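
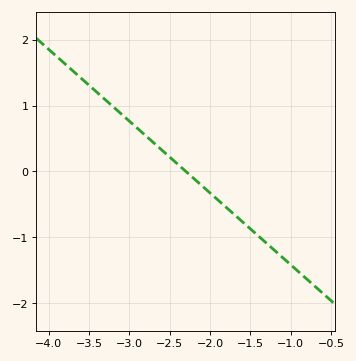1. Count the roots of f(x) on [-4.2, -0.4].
1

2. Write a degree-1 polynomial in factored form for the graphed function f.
y = -1.09(x + 2.3)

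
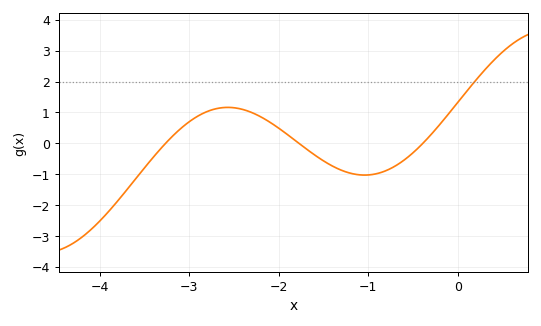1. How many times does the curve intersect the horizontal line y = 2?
1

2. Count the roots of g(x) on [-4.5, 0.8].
3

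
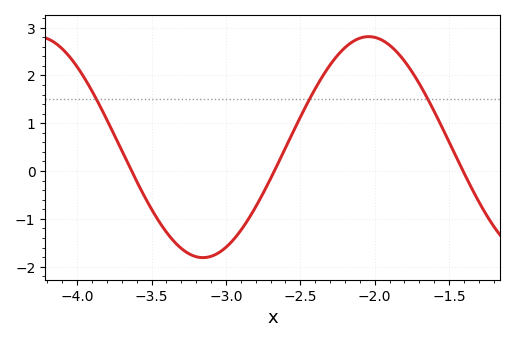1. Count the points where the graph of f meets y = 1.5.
3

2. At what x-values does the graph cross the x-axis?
-3.63, -2.67, -1.41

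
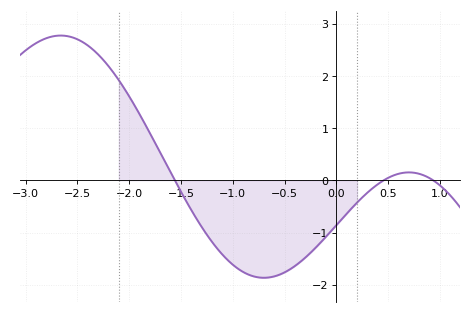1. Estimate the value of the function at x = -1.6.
0.2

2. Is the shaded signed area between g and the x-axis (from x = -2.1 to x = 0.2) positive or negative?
negative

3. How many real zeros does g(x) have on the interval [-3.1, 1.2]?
3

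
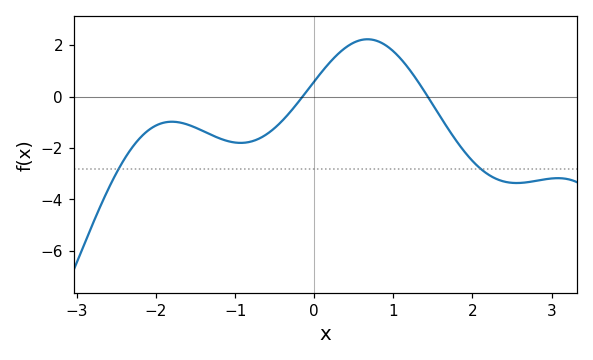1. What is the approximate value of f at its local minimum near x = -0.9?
-1.8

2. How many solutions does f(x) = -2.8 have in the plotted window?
2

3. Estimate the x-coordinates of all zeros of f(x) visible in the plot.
-0.147, 1.44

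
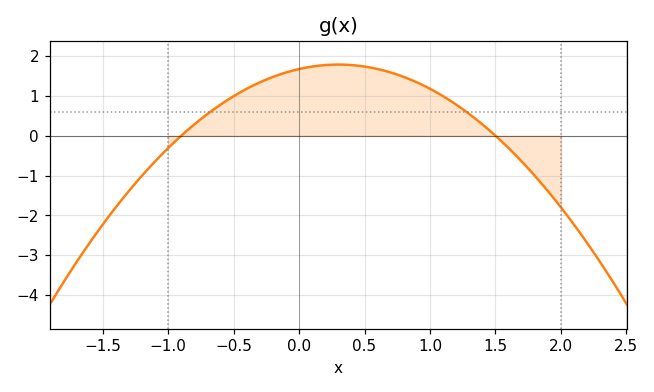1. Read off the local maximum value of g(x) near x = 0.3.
1.79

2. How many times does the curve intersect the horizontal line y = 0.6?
2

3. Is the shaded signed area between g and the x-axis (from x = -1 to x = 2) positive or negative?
positive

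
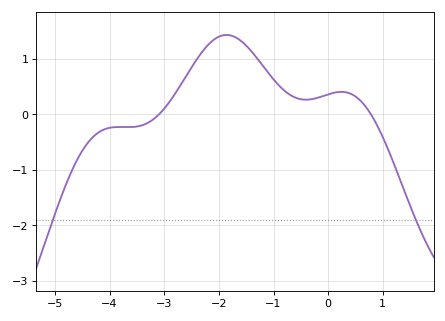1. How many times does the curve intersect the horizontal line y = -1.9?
2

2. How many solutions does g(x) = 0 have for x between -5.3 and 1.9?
2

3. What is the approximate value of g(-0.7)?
0.4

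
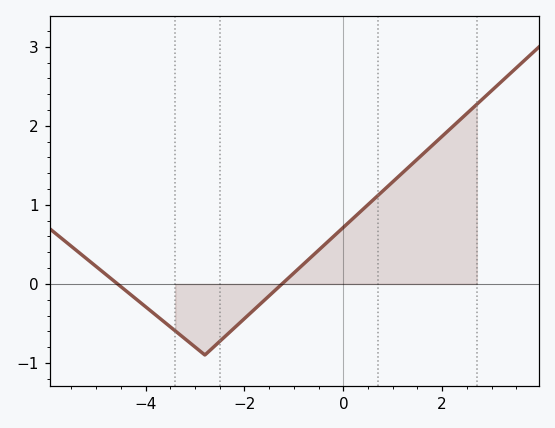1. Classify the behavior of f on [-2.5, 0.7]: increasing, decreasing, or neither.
increasing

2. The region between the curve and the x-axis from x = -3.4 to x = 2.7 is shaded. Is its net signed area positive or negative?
positive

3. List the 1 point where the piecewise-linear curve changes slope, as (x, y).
(-2.8, -0.9)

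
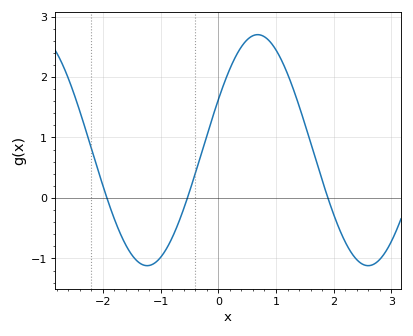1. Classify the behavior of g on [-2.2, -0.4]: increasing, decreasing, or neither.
neither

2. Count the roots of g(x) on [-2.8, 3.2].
3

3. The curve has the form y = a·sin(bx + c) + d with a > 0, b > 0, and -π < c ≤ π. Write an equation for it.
y = 1.91sin(1.64x + 0.452) + 0.79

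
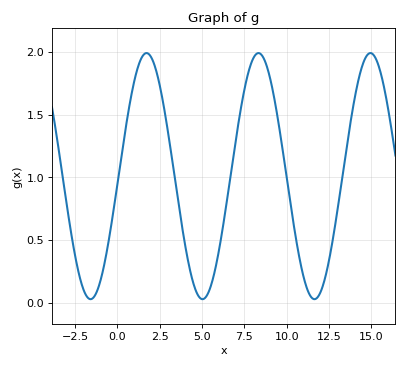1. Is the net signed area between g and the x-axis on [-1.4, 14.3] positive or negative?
positive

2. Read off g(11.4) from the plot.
0.05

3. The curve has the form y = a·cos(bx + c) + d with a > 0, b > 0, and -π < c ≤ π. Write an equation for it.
y = 0.98cos(0.95x - 1.6) + 1.01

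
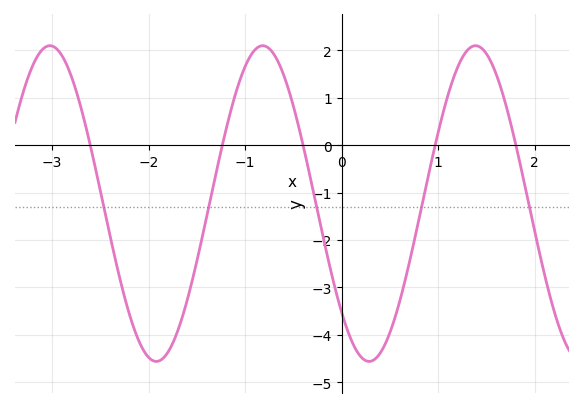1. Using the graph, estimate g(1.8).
0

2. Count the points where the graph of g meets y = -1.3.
5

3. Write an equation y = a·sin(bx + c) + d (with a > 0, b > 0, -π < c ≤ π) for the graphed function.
y = 3.33sin(2.9x - 2.4) - 1.23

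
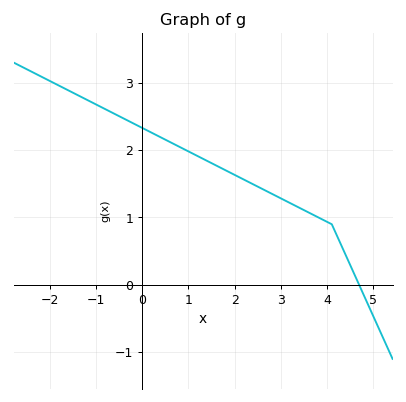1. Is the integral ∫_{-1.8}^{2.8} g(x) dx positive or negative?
positive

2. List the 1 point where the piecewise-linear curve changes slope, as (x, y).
(4.1, 0.9)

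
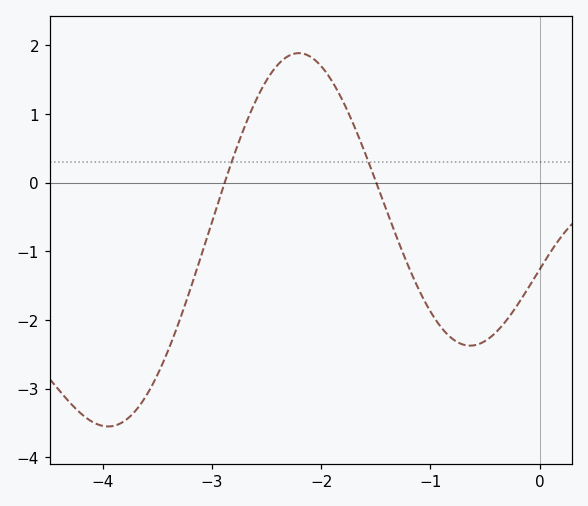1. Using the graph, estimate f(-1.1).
-1.6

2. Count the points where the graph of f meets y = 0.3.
2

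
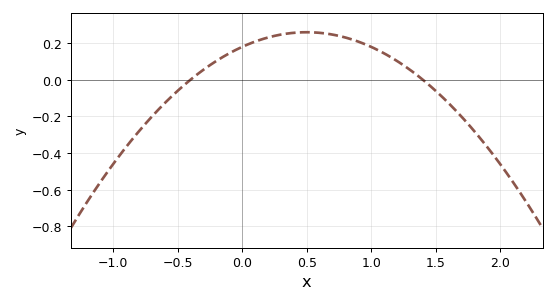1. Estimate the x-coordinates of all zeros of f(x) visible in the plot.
-0.4, 1.4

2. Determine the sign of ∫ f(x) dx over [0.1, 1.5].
positive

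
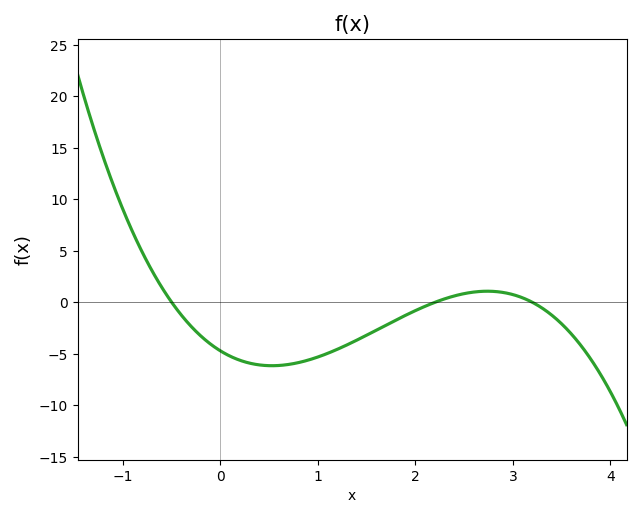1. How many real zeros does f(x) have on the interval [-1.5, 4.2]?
3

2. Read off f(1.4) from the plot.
-3.5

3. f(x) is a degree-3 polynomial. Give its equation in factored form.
y = -1.34(x + 0.5)(x - 2.2)(x - 3.2)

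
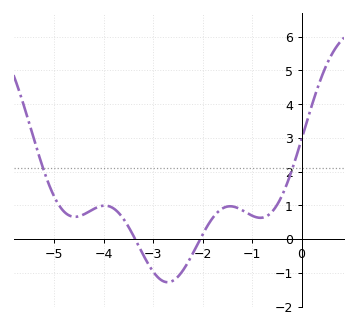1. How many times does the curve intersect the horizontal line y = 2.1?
2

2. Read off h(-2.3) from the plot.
-0.7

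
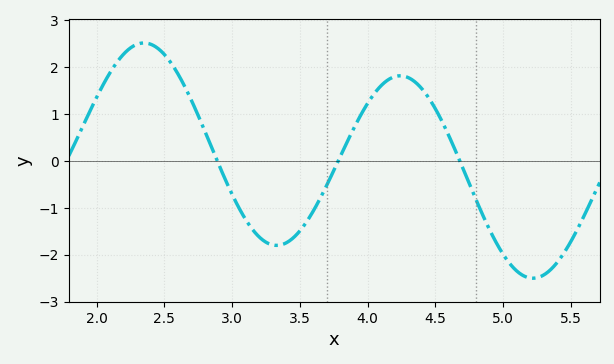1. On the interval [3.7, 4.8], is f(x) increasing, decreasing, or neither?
neither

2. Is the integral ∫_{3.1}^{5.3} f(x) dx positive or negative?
negative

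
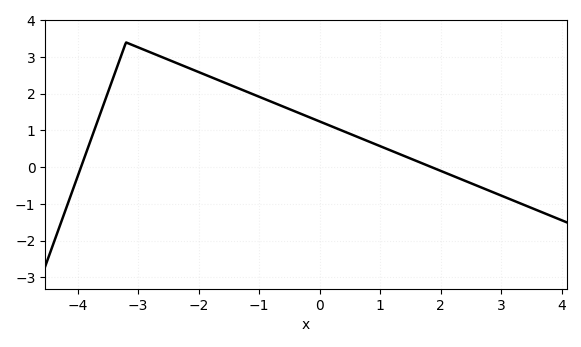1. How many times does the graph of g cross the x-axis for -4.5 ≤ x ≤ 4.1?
2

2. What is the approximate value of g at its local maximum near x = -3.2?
3.4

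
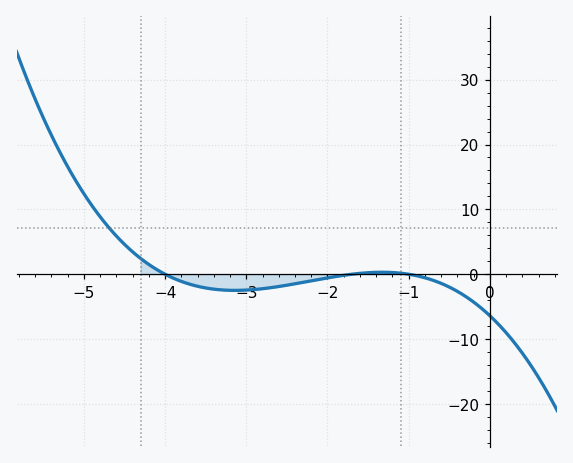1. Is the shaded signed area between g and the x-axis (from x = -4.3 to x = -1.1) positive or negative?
negative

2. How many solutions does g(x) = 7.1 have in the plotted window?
1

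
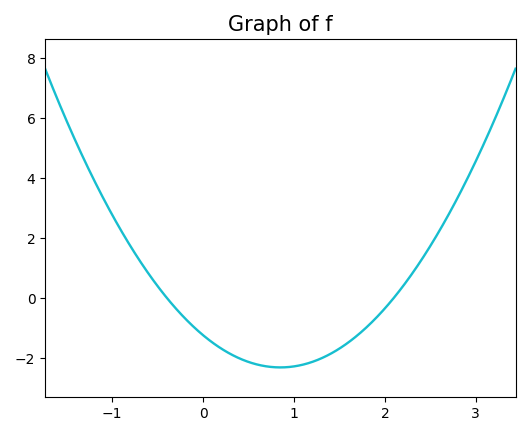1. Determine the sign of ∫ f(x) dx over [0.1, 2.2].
negative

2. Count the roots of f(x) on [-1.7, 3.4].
2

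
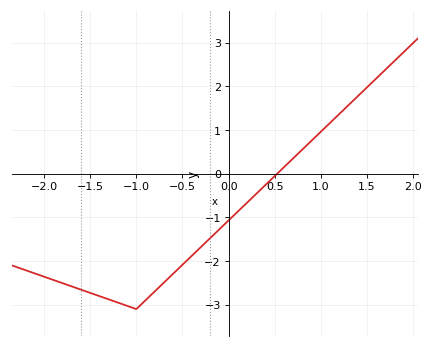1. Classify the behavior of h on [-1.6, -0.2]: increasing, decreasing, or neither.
neither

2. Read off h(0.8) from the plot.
0.6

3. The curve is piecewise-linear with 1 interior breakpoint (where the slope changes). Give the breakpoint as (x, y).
(-1, -3.1)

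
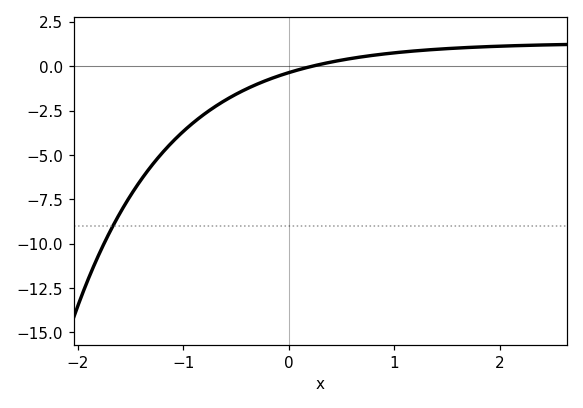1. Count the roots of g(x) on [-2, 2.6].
1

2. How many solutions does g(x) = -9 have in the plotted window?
1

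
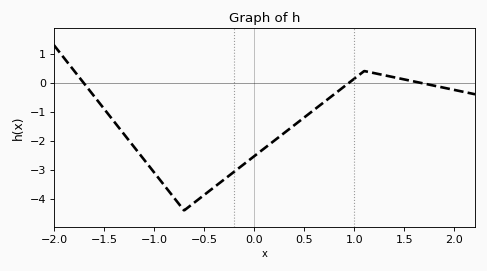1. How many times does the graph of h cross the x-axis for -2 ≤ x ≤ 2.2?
3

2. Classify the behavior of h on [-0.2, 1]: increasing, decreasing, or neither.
increasing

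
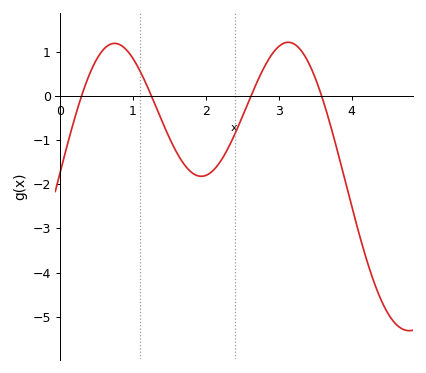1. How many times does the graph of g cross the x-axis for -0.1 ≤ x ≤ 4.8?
4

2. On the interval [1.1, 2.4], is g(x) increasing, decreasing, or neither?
neither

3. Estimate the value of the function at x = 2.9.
0.9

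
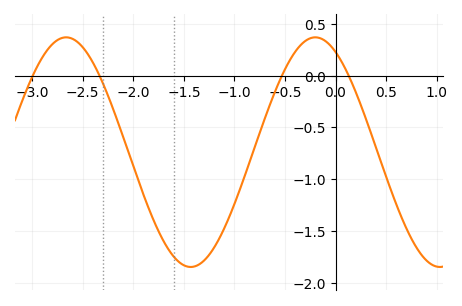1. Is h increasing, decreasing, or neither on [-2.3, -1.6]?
decreasing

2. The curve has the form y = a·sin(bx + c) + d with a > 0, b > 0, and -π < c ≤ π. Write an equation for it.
y = 1.11sin(2.5x + 2.1) - 0.74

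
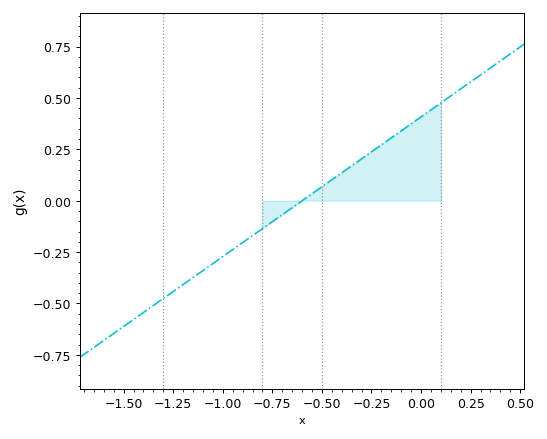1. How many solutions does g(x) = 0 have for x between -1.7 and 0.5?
1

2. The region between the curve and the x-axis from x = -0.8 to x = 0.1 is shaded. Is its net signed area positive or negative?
positive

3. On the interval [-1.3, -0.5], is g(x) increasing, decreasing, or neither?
increasing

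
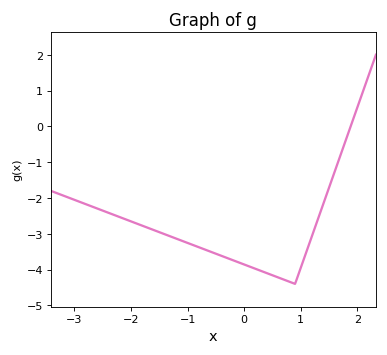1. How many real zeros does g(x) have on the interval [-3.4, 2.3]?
1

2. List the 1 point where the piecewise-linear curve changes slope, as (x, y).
(0.9, -4.4)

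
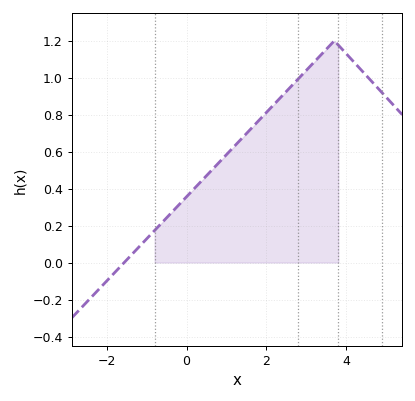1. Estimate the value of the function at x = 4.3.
1.06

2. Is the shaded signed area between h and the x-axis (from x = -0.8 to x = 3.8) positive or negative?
positive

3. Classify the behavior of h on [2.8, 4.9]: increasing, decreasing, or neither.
neither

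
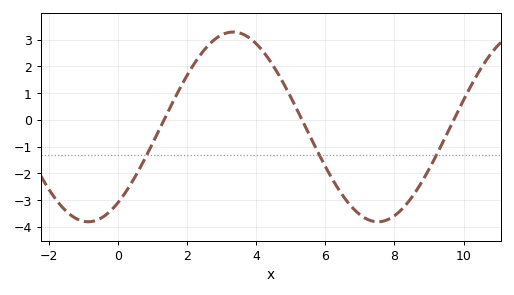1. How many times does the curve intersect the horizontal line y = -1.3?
3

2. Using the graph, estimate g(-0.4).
-3.6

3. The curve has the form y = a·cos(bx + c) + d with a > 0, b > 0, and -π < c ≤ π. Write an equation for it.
y = 3.55cos(0.75x - 2.5) - 0.26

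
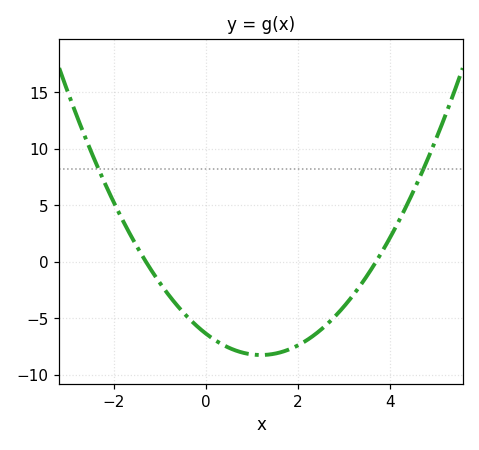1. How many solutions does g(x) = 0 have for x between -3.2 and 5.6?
2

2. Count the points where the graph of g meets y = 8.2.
2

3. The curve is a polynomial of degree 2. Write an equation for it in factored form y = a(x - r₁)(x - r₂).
y = 1.32(x + 1.3)(x - 3.7)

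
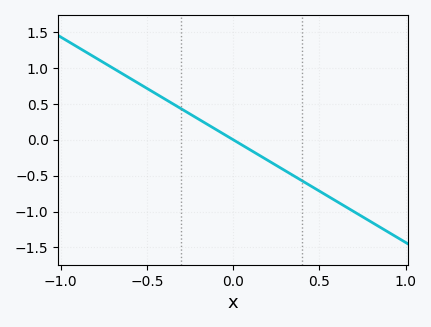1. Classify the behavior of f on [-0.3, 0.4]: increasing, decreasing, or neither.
decreasing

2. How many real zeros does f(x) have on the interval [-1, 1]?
1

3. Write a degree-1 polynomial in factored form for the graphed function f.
y = -1.43(x - 0)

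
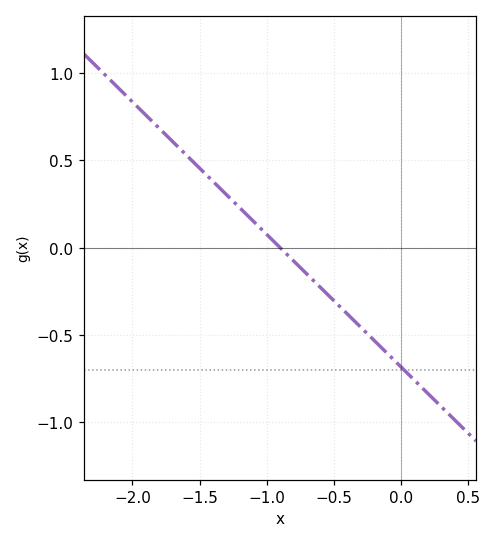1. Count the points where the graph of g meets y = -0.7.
1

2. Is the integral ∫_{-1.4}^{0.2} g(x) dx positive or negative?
negative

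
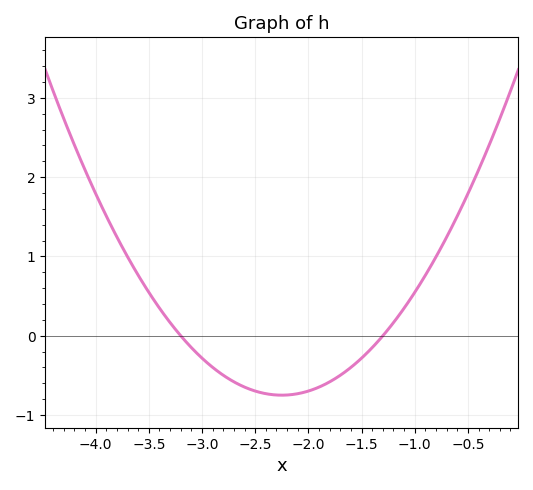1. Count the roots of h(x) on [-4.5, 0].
2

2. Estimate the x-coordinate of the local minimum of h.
-2.25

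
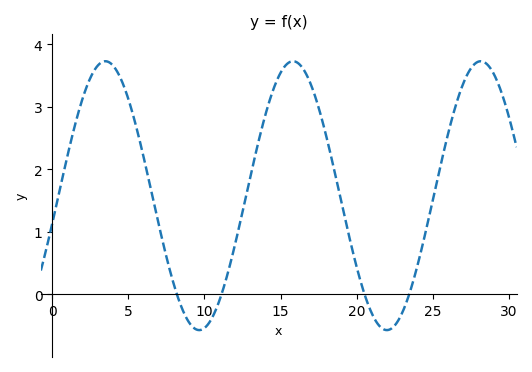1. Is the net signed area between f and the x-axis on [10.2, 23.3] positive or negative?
positive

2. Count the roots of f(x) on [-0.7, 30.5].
4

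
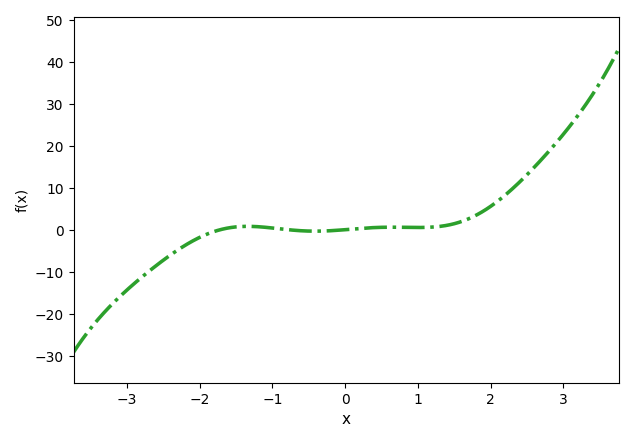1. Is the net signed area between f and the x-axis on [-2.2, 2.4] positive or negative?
positive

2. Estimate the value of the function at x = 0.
0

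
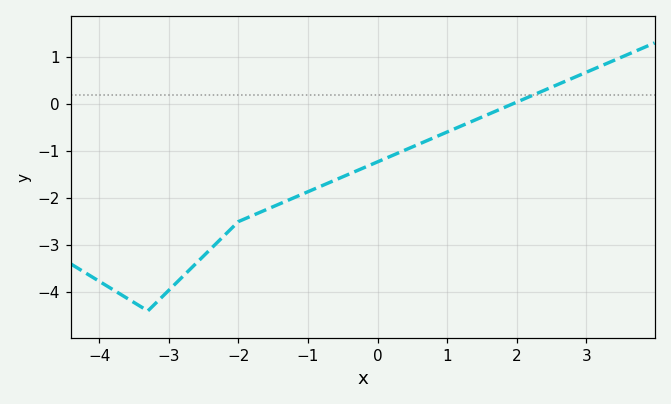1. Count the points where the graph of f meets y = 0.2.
1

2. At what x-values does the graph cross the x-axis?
2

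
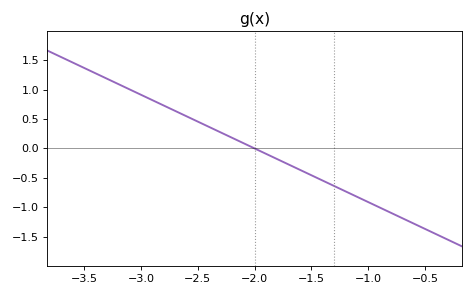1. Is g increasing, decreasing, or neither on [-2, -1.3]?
decreasing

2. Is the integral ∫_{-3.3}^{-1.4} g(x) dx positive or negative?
positive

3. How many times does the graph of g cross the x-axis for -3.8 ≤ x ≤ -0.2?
1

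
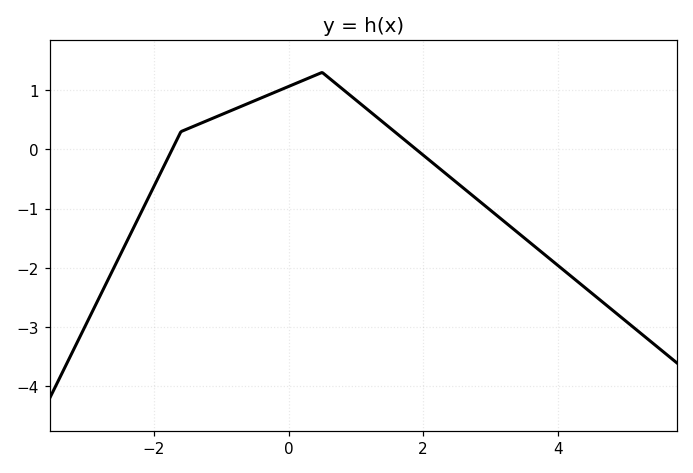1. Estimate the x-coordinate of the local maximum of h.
0.499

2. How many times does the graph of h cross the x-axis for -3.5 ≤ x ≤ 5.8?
2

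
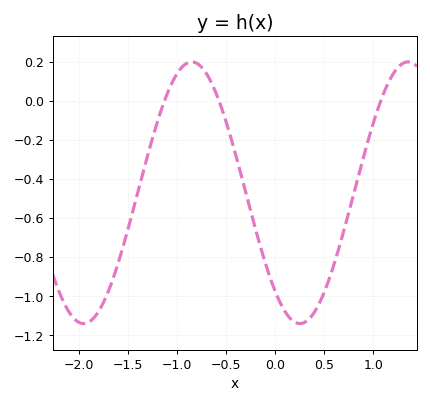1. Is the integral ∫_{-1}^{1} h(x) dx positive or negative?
negative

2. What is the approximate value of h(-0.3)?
-0.468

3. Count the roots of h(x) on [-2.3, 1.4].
3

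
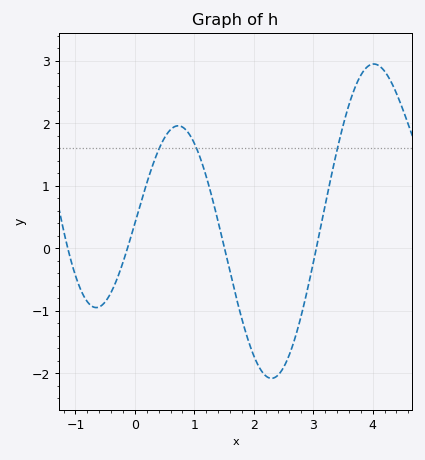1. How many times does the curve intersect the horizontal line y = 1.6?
3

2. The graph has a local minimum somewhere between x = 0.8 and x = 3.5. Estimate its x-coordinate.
2.3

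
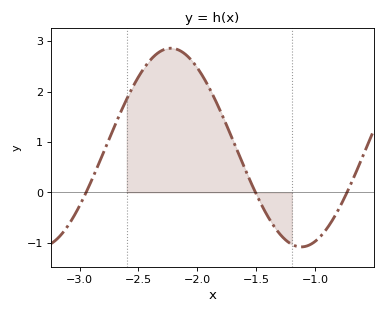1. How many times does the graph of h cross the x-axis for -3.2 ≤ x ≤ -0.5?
3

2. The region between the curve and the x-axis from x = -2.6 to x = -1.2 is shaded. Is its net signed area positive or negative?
positive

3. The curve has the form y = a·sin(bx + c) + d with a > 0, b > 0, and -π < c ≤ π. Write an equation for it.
y = 1.97sin(2.84x + 1.61) + 0.89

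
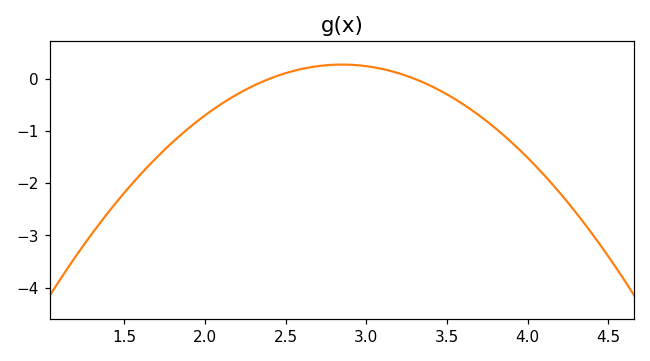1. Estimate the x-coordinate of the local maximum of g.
2.85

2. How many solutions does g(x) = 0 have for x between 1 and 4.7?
2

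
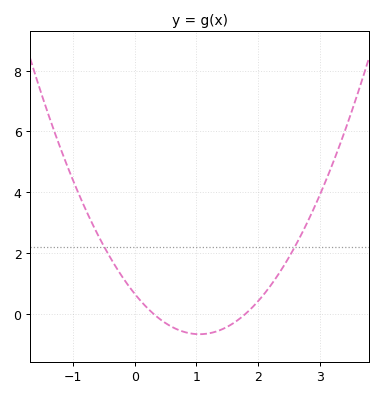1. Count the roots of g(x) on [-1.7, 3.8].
2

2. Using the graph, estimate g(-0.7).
3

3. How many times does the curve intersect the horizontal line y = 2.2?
2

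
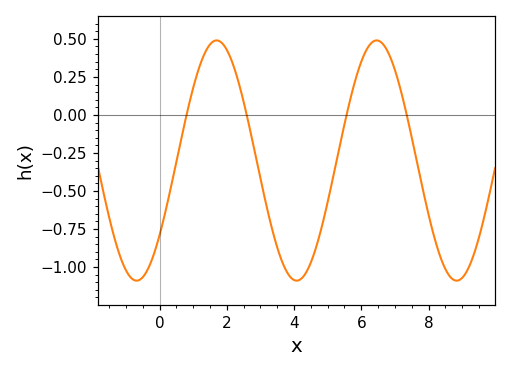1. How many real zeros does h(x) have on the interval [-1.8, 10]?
4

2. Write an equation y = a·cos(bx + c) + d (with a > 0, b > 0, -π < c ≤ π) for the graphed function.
y = 0.79cos(1.3x - 2.2) - 0.3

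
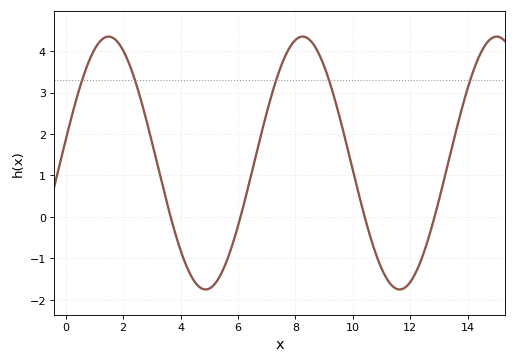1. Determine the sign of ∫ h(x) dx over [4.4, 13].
positive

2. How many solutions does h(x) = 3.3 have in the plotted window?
5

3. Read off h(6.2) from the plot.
0.3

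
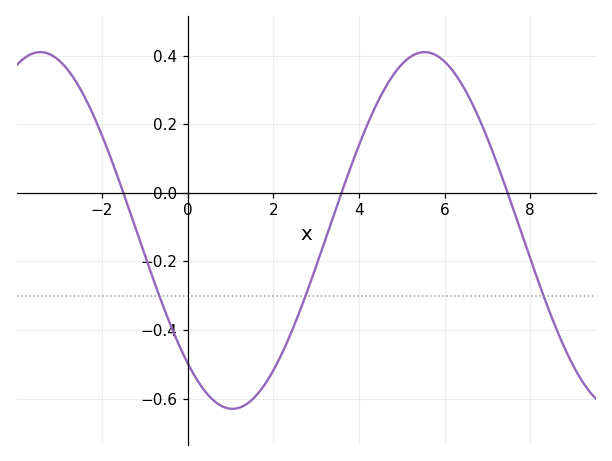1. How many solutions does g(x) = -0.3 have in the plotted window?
3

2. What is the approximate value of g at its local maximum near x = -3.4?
0.41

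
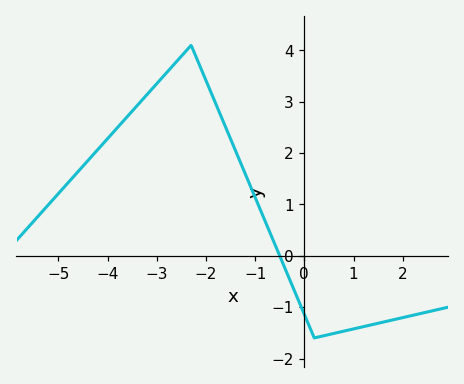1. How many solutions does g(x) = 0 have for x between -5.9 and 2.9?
1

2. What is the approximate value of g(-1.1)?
1.36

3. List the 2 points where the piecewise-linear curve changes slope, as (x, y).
(-2.3, 4.1); (0.2, -1.6)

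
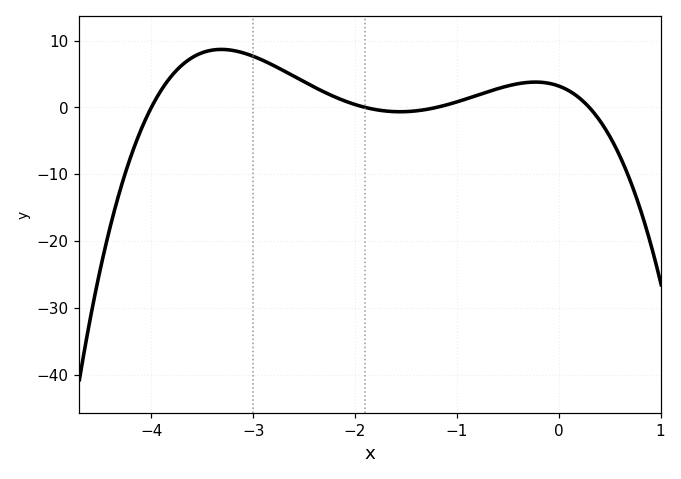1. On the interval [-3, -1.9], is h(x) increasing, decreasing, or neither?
decreasing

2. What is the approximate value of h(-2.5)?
4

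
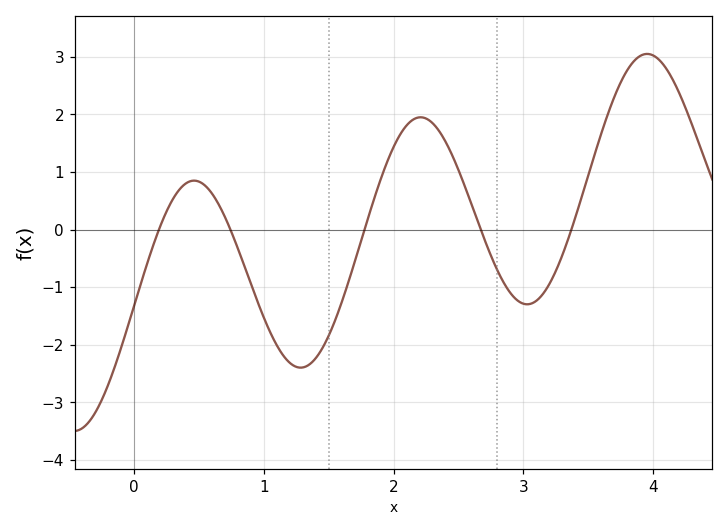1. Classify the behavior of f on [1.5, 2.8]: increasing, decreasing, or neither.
neither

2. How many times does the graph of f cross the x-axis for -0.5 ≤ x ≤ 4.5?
5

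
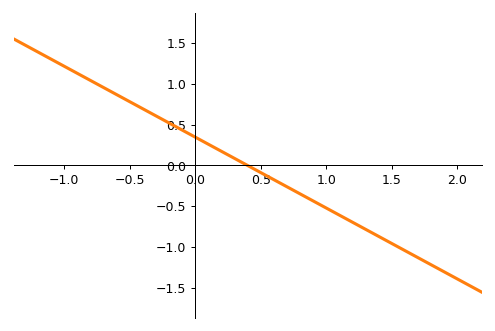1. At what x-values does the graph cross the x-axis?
0.4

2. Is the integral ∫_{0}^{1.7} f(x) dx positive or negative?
negative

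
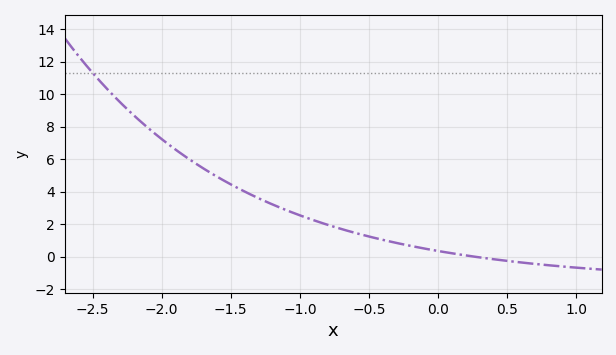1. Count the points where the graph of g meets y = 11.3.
1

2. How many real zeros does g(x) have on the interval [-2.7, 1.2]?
1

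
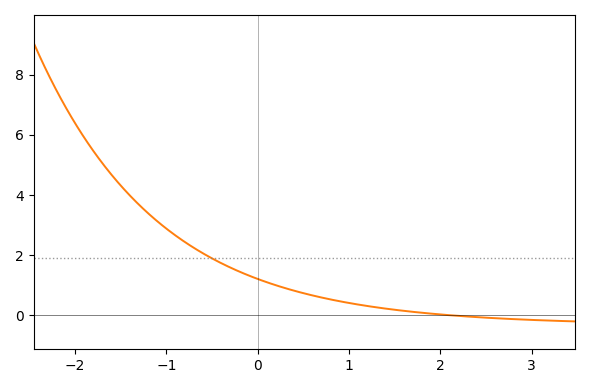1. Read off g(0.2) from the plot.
1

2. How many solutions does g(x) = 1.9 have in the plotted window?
1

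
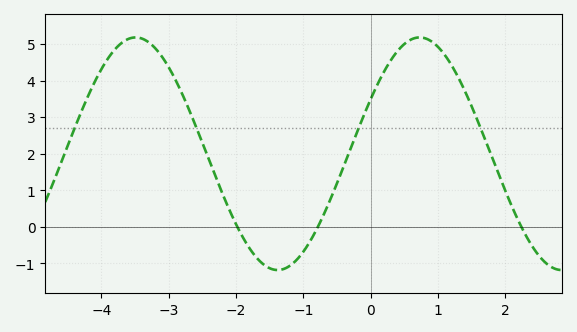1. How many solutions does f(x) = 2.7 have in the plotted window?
4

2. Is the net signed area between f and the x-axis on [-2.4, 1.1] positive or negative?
positive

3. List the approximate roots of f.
-2, -0.8, 2.2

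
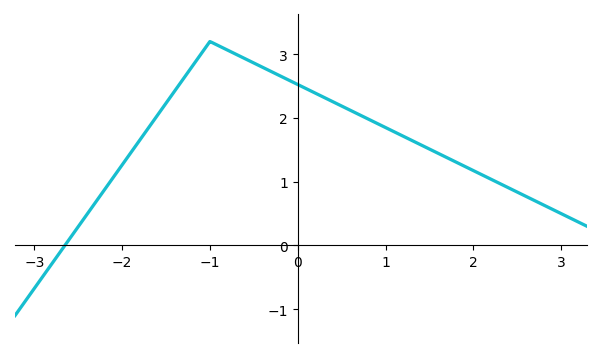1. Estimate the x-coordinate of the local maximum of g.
-1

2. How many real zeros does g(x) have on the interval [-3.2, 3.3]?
1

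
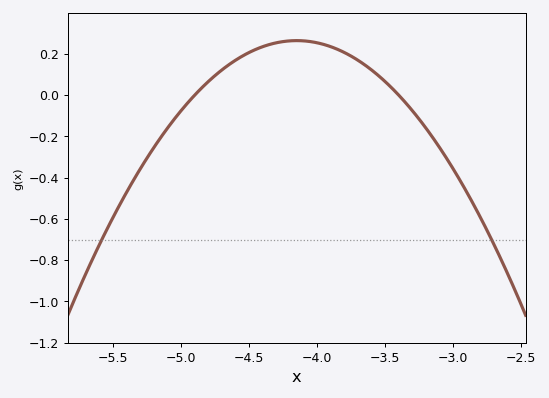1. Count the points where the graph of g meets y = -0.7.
2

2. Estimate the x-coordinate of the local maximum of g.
-4.15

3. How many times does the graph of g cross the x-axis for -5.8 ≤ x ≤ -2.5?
2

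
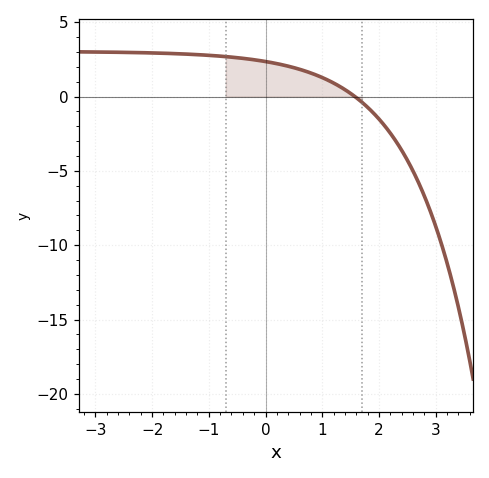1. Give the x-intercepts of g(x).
1.58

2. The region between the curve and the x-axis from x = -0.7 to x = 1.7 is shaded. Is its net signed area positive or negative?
positive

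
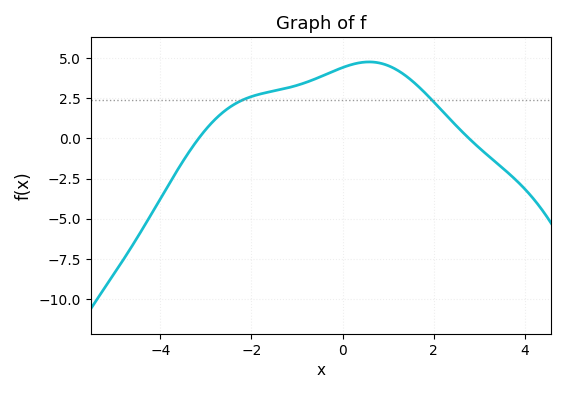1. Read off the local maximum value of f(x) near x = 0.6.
4.76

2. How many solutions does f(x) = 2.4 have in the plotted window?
2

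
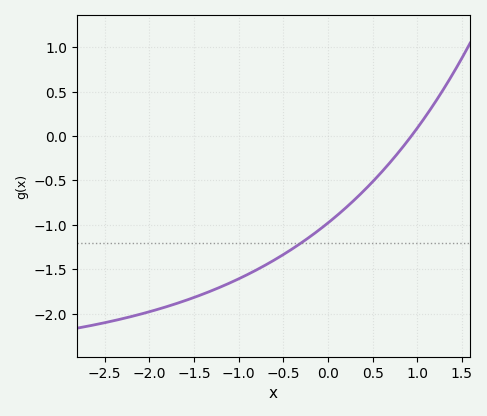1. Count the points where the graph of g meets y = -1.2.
1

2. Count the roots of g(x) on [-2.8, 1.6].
1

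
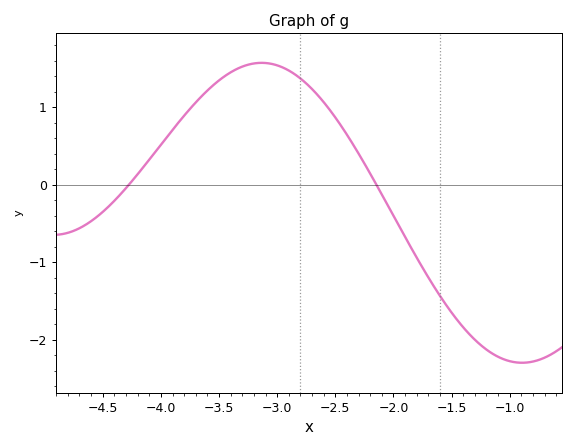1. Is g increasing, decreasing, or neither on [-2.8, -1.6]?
decreasing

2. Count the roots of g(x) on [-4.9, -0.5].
2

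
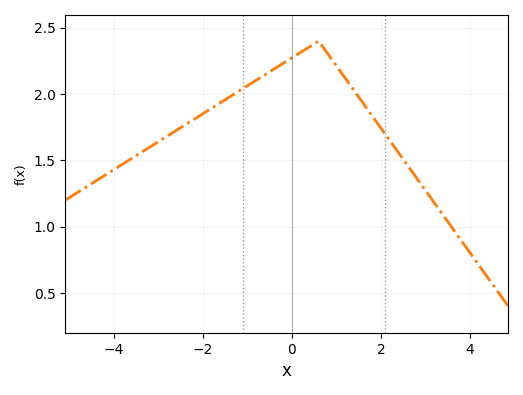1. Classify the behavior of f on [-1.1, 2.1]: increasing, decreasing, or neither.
neither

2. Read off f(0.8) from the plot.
2.31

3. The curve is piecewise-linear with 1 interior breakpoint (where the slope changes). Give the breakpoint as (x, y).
(0.6, 2.4)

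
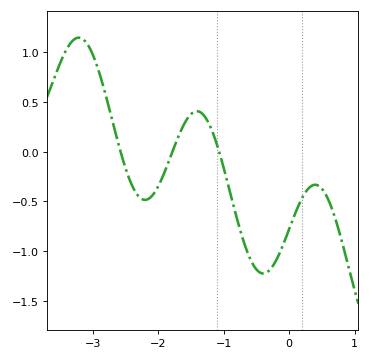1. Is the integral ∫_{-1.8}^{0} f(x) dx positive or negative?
negative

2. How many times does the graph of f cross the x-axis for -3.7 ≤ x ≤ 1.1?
3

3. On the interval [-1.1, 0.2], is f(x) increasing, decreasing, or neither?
neither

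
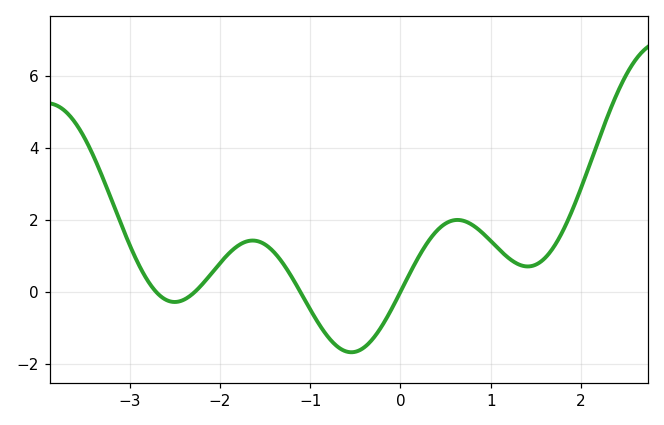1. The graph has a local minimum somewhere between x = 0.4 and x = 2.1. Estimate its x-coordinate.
1.4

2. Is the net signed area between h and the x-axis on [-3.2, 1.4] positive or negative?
positive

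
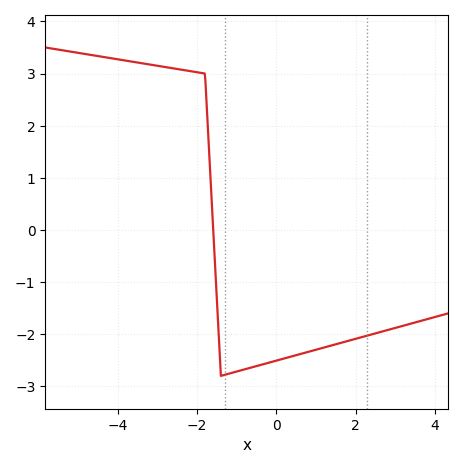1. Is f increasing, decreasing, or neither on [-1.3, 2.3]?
increasing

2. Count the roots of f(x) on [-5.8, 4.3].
1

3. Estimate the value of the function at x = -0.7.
-2.65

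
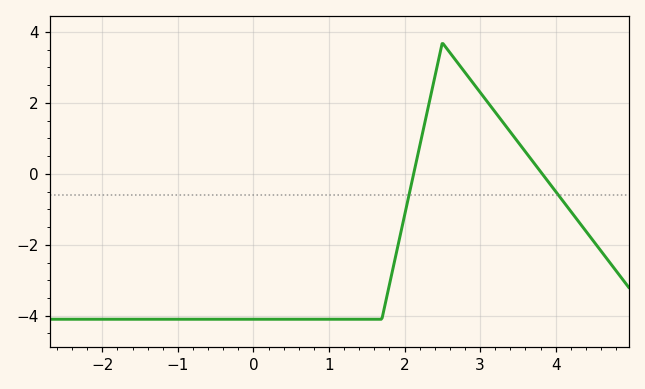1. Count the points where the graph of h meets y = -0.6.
2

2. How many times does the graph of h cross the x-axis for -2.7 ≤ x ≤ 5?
2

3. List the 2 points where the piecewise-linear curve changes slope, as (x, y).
(1.7, -4.1); (2.5, 3.7)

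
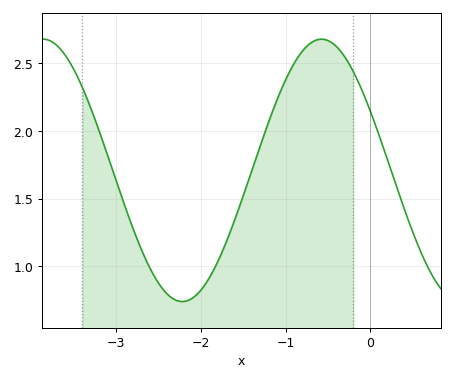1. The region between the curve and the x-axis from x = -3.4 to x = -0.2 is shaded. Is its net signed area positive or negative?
positive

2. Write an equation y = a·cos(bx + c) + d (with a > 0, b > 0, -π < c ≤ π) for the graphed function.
y = 0.97cos(1.9x + 1.1) + 1.71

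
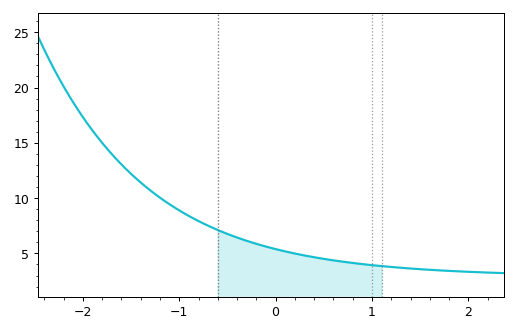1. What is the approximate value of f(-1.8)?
15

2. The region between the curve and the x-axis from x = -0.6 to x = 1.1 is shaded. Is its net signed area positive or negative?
positive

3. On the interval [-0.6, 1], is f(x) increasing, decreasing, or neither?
decreasing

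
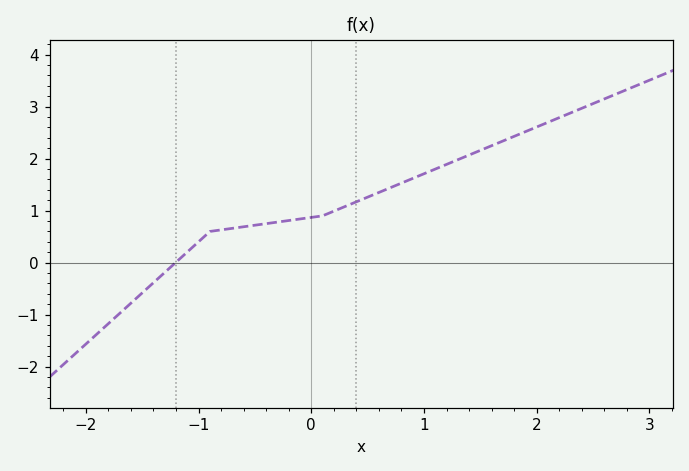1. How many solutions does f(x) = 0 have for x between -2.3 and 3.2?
1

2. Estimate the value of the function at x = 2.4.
2.97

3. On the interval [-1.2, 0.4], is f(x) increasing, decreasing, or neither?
increasing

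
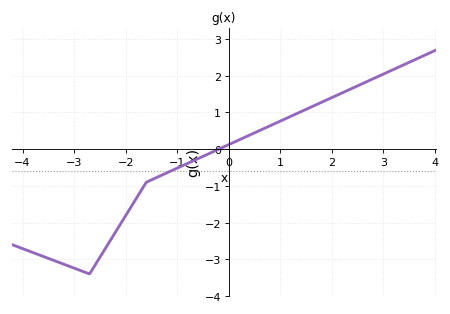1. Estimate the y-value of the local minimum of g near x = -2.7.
-3.4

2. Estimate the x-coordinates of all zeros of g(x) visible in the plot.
-0.2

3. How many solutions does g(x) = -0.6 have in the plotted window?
1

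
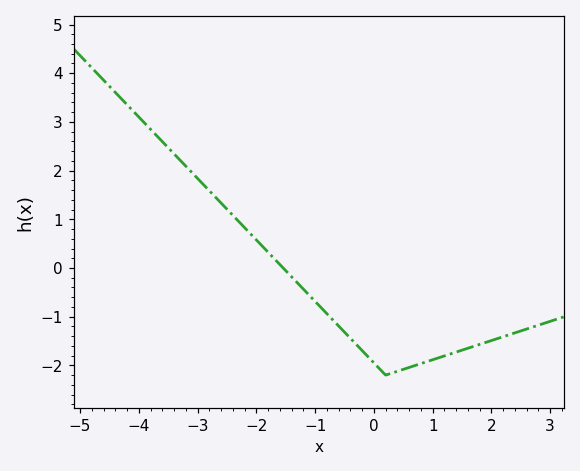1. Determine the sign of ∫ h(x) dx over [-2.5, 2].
negative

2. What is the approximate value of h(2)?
-1.5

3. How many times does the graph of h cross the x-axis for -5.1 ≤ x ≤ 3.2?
1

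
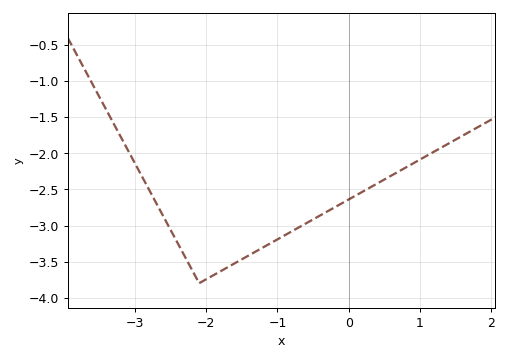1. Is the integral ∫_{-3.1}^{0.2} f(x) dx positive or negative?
negative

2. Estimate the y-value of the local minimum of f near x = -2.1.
-3.8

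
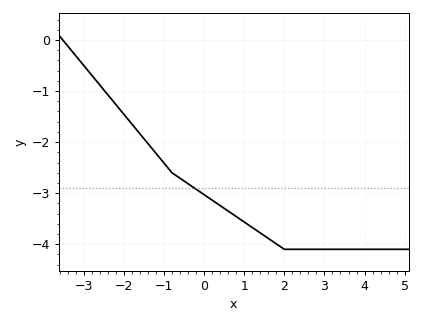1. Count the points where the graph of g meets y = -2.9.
1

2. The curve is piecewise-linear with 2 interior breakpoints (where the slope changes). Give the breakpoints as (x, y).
(-0.8, -2.6); (2, -4.1)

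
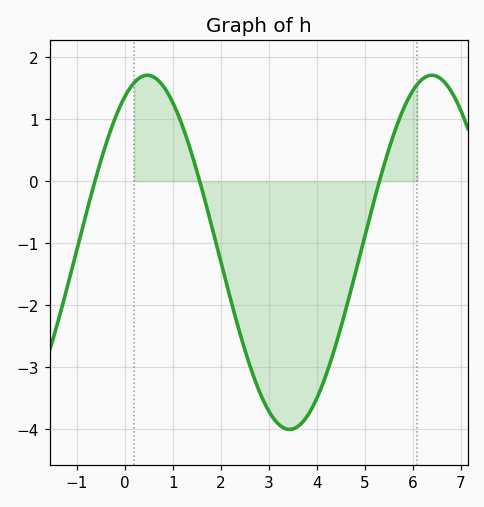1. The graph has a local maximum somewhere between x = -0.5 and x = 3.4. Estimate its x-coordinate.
0.473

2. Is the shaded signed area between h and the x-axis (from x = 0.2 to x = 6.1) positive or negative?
negative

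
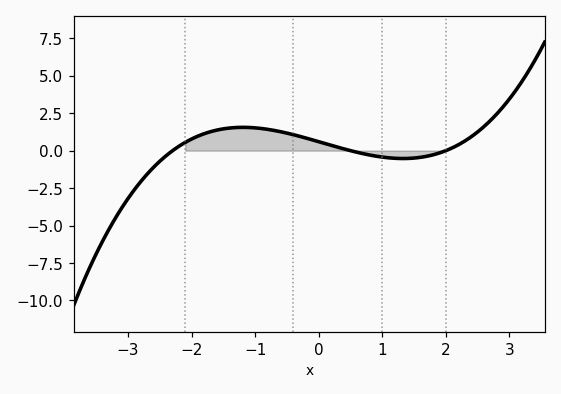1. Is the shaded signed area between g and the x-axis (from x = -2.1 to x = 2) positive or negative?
positive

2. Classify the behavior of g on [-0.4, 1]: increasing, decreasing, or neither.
decreasing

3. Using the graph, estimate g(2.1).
0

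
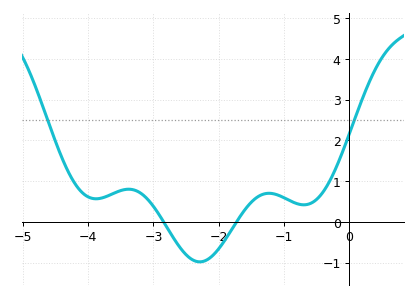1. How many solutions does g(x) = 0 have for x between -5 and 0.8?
2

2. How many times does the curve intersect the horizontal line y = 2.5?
2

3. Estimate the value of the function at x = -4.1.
0.7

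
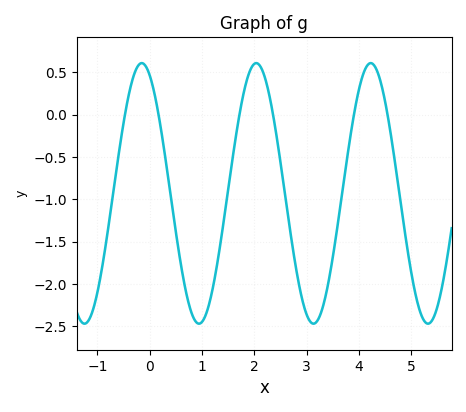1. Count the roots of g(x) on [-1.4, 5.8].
6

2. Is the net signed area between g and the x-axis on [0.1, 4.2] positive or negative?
negative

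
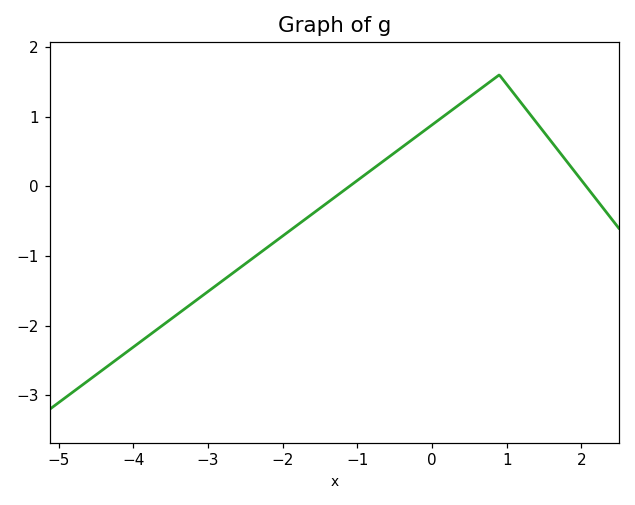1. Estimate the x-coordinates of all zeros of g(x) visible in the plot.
-1.2, 2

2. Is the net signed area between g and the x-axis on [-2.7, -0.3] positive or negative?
negative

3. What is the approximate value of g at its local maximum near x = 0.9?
1.6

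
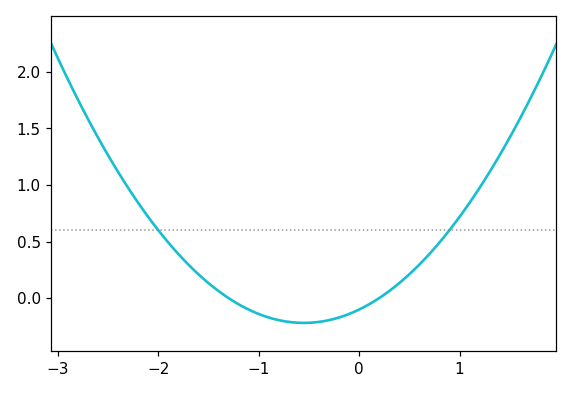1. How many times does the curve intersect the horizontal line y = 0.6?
2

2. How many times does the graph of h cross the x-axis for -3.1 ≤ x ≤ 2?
2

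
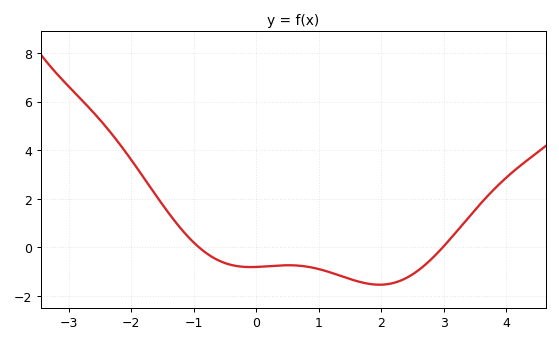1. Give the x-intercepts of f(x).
-0.912, 2.98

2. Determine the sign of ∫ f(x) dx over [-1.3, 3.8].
negative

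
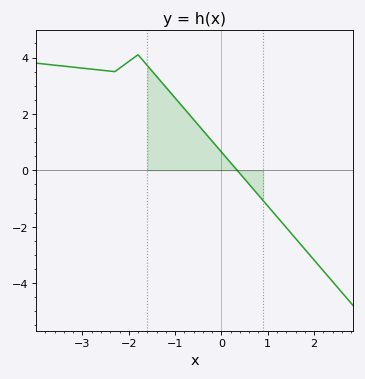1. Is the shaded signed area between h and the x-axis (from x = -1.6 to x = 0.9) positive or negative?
positive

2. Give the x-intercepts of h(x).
0.3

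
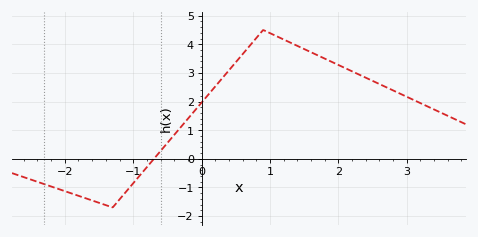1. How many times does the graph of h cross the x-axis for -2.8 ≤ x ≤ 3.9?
1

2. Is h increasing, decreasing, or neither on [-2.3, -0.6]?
neither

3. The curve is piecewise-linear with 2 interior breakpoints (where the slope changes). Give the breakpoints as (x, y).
(-1.3, -1.7); (0.9, 4.5)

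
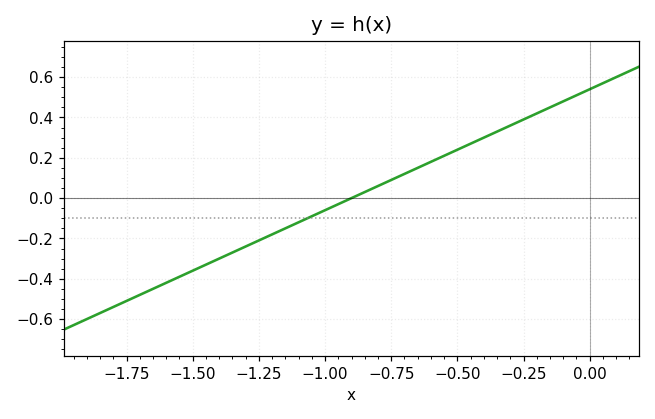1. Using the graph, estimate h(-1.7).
-0.48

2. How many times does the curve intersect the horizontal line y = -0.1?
1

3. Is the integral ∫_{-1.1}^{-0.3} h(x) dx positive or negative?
positive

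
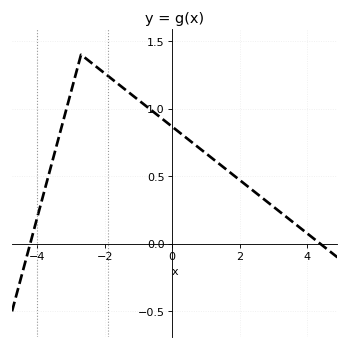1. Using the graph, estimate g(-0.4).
0.946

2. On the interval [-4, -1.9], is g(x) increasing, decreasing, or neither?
neither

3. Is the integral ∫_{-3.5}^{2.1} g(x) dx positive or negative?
positive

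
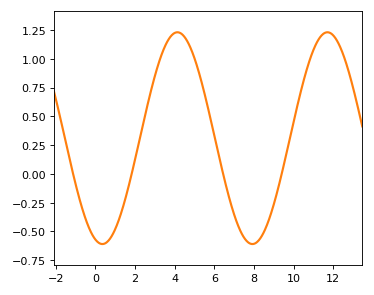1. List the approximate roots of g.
-1.2, 1.8, 6.4, 9.4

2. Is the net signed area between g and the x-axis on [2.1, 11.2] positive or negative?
positive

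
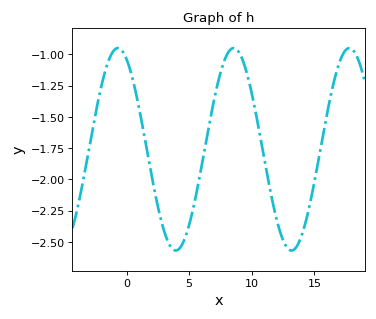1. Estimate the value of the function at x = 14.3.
-2.34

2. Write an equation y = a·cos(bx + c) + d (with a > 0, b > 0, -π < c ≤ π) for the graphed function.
y = 0.81cos(0.68x + 0.472) - 1.76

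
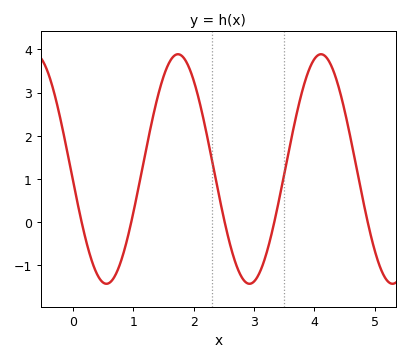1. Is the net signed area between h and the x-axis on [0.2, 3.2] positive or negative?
positive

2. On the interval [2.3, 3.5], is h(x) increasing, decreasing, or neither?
neither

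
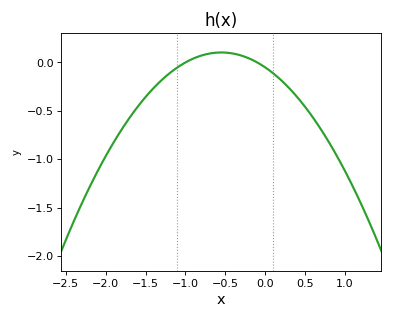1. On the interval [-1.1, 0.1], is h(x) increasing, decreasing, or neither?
neither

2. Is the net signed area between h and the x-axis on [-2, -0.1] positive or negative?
negative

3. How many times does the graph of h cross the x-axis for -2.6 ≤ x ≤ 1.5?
2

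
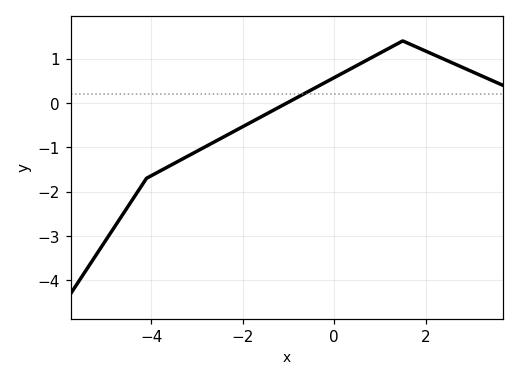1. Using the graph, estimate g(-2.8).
-0.98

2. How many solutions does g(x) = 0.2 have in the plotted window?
1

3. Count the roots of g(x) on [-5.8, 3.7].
1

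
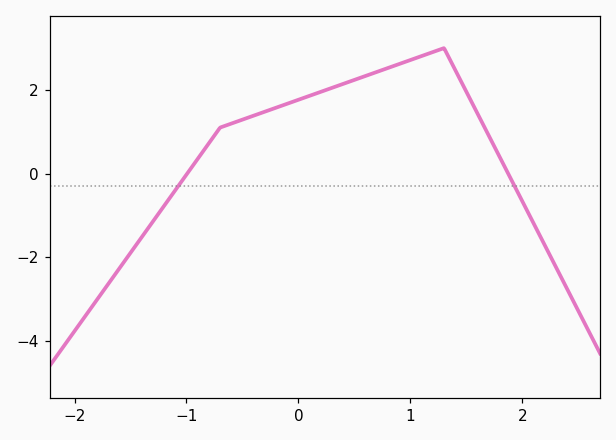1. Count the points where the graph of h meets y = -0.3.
2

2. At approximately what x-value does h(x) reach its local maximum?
1.3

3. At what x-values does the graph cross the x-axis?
-0.994, 1.87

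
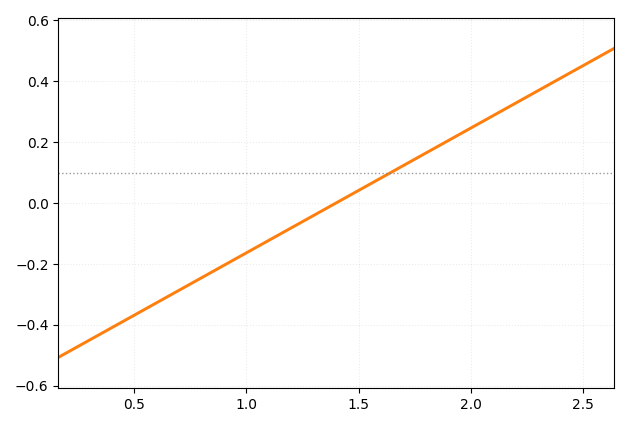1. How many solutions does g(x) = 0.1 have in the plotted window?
1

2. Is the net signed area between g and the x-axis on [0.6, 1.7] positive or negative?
negative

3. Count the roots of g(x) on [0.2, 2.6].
1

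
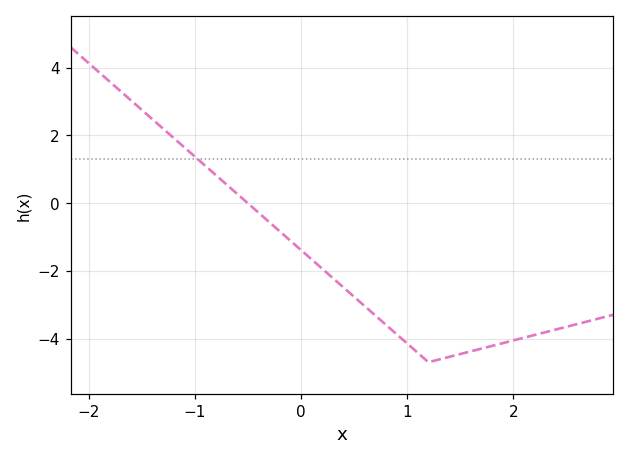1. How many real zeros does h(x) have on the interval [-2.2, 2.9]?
1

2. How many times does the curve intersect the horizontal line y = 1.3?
1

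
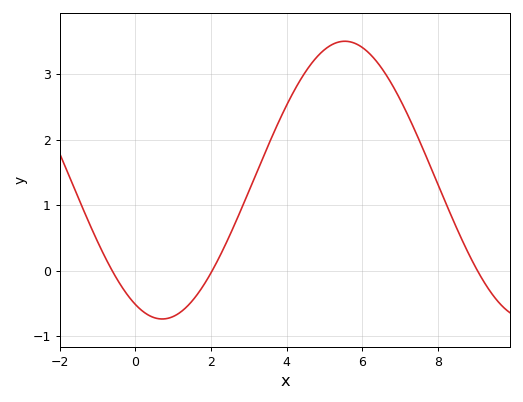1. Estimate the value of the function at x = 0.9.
-0.724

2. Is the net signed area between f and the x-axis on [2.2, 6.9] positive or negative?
positive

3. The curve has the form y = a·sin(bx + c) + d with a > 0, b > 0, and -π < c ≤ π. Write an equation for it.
y = 2.12sin(0.65x - 2.03) + 1.38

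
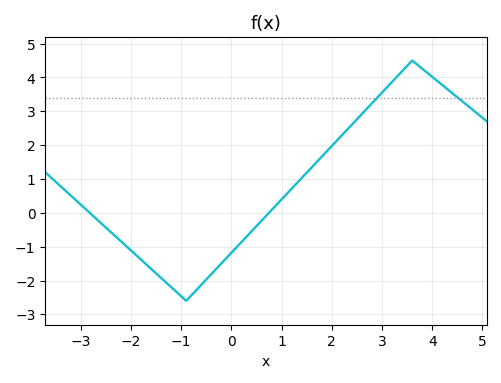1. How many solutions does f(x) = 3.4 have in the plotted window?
2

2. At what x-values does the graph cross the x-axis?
-2.82, 0.748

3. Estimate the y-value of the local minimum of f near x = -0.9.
-2.6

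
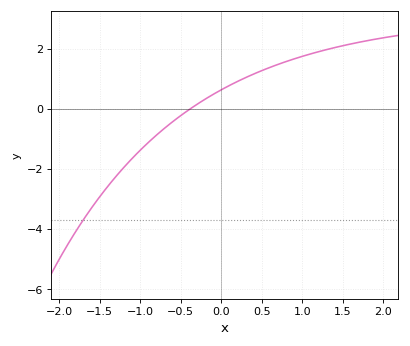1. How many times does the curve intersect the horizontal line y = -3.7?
1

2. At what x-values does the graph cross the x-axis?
-0.4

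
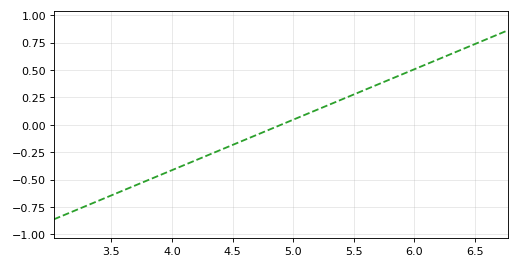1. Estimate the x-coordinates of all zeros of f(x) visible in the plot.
4.9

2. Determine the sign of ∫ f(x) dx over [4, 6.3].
positive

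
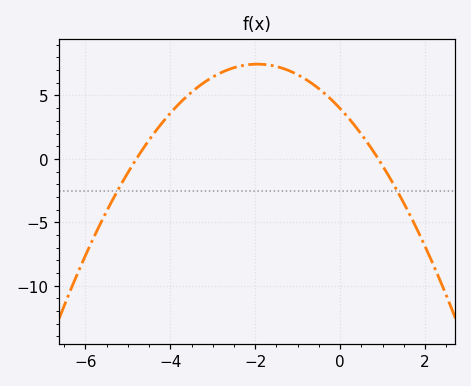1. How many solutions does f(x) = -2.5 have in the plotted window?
2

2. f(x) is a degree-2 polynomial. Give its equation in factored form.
y = -0.92(x + 4.8)(x - 0.9)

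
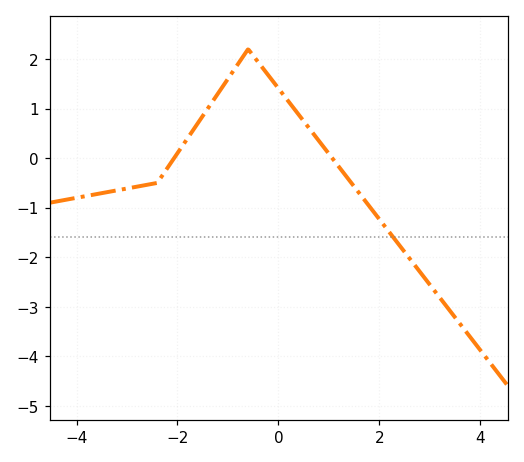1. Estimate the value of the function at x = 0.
1.41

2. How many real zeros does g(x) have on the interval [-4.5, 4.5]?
2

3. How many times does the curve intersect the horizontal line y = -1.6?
1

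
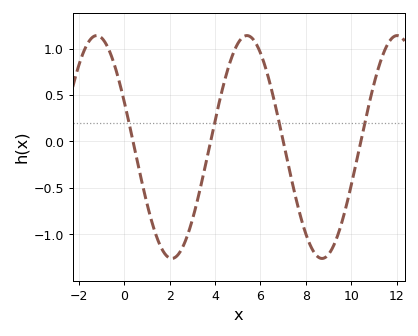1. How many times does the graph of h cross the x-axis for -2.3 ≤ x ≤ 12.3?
4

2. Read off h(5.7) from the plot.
1.09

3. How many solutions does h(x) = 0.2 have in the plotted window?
4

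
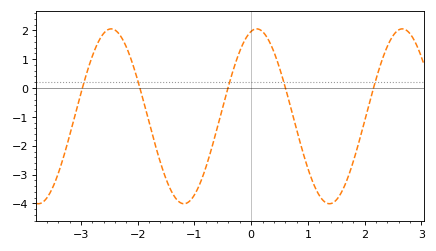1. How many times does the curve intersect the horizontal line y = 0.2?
5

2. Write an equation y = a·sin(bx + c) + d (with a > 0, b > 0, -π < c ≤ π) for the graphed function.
y = 3.03sin(2.5x + 1.3) - 0.98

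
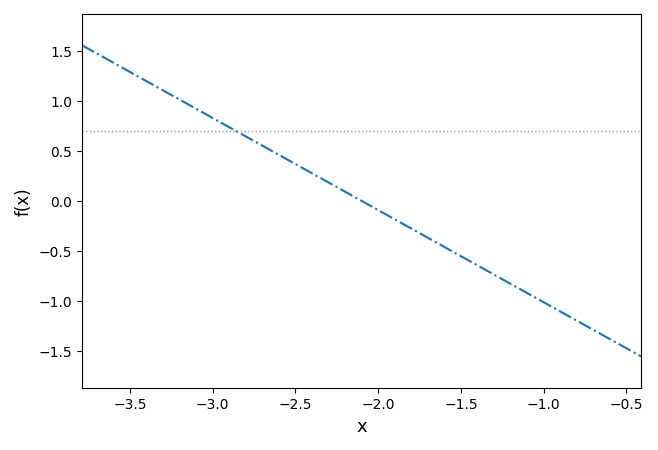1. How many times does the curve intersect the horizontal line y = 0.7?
1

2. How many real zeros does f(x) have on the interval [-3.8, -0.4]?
1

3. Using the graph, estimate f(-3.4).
1.2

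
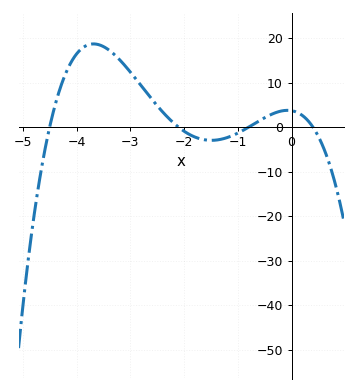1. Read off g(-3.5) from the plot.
18.1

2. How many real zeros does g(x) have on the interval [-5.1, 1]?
4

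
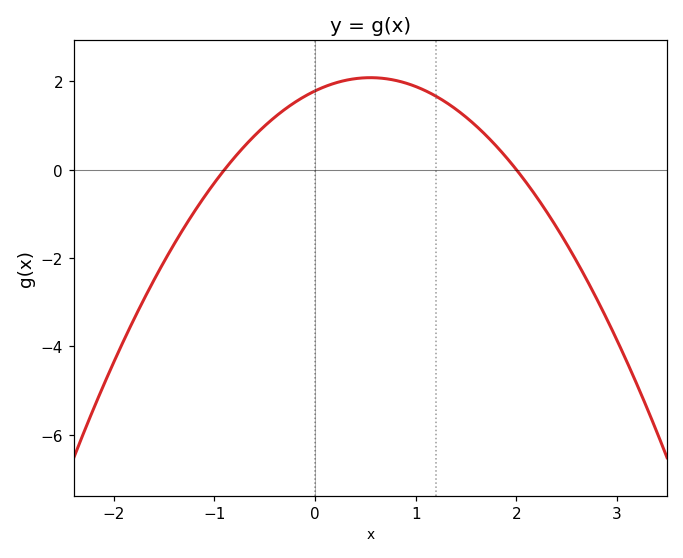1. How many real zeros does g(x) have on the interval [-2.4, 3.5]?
2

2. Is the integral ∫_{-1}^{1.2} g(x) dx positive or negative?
positive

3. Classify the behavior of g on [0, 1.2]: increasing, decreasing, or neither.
neither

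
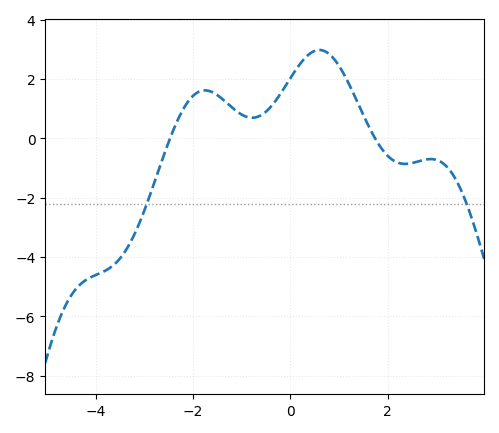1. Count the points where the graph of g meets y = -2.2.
2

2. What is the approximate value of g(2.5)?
-0.834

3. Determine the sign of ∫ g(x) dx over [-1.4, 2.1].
positive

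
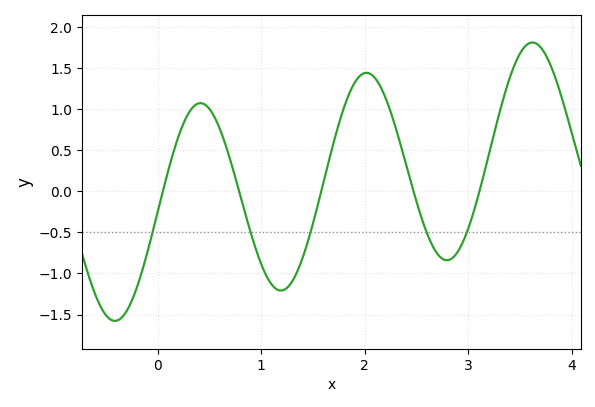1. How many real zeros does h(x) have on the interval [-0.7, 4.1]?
5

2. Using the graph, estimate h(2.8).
-0.85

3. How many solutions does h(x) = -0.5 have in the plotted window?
5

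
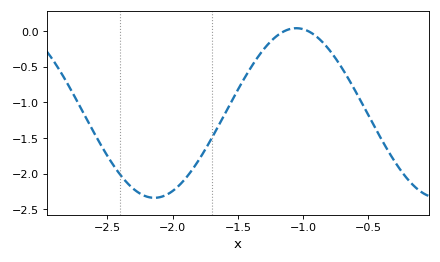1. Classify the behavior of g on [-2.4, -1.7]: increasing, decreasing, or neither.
neither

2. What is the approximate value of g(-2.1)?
-2.33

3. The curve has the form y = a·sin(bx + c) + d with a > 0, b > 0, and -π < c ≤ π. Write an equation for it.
y = 1.19sin(2.89x - 1.67) - 1.15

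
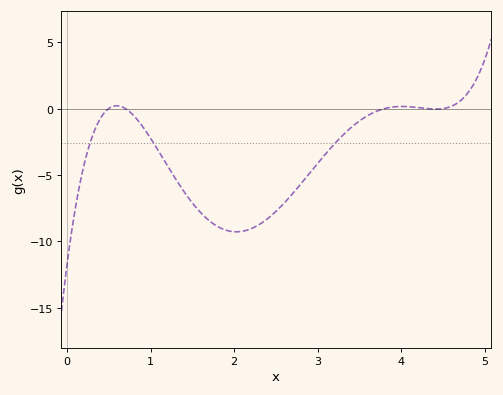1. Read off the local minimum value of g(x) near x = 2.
-9.29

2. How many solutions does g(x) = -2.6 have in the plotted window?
3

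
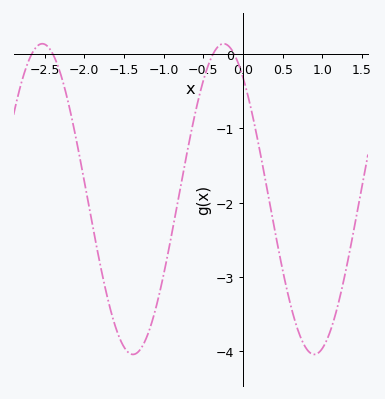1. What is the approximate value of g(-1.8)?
-2.83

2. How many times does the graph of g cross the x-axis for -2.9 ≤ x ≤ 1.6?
4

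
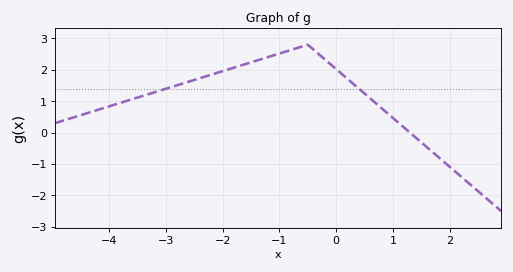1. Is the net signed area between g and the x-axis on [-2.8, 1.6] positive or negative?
positive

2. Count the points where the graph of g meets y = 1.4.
2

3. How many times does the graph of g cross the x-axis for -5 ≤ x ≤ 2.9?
1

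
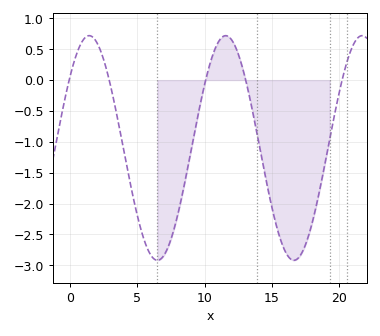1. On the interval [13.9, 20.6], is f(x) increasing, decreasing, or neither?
neither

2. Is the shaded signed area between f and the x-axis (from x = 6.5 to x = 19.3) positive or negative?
negative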